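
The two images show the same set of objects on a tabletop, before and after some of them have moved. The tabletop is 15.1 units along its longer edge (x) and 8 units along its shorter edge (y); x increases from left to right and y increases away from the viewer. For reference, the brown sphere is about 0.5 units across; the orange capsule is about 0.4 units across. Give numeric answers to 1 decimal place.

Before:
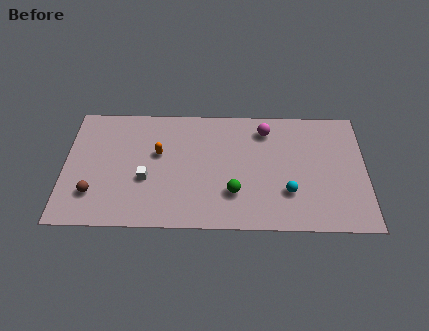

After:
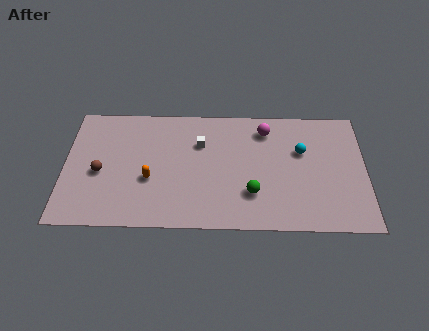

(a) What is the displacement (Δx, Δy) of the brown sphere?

(0.3, 1.4)

The brown sphere started near (1.5, 2.1) and ended near (1.8, 3.5).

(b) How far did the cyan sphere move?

2.8

From (11.2, 2.4) to (11.9, 5.1), the cyan sphere covered √(0.7² + 2.7²) ≈ 2.8 units.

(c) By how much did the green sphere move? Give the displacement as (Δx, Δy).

(0.9, 0.0)

From the two frames, the green sphere sits at roughly (8.5, 2.3) before and (9.4, 2.3) after.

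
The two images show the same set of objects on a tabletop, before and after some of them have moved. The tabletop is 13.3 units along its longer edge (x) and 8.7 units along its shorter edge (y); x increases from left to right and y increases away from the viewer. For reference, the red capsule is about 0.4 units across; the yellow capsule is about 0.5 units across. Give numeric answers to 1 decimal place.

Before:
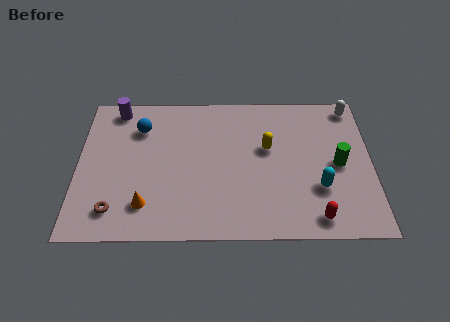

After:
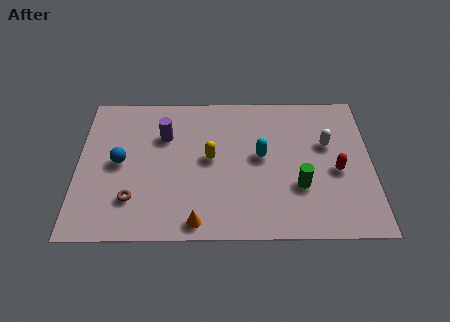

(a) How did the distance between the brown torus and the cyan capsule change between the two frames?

-3.0

They were about 9.3 units apart before and 6.3 after — 3.0 units closer together.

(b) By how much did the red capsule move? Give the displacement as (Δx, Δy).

(1.0, 2.7)

From the two frames, the red capsule sits at roughly (10.7, 1.1) before and (11.7, 3.8) after.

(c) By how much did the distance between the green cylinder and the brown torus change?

-2.9

The distance was about 10.4 in the first image and 7.5 in the second, so they moved 2.9 units closer together.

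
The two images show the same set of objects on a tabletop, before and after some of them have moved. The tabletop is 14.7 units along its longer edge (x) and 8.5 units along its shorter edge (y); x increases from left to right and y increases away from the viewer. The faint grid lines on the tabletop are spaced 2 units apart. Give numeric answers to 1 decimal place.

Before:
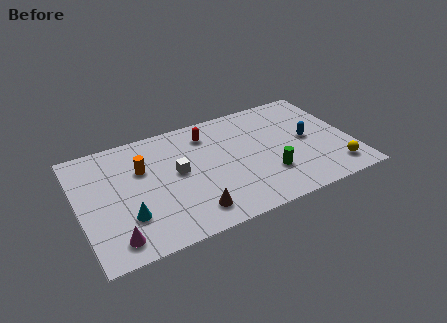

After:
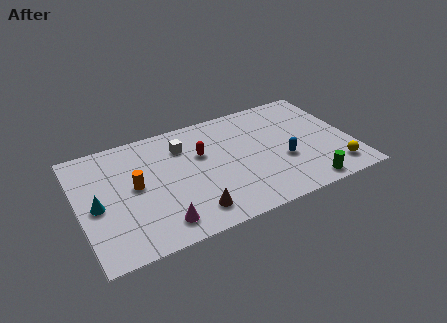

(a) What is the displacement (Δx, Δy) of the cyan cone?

(-1.5, 1.4)

The cyan cone was at about (2.4, 2.5) and moved to about (0.9, 3.9).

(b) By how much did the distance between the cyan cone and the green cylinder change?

+3.7

Before: roughly 7.6 units apart; after: 11.3. That's 3.7 units further apart.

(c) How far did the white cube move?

1.9

The white cube was near (5.3, 4.6) before and (5.8, 6.4) after, so it travelled √(0.5² + 1.8²) ≈ 1.9 units.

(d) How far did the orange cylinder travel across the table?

1.2

From (3.5, 5.6) to (3.0, 4.5), the orange cylinder covered √(0.5² + 1.1²) ≈ 1.2 units.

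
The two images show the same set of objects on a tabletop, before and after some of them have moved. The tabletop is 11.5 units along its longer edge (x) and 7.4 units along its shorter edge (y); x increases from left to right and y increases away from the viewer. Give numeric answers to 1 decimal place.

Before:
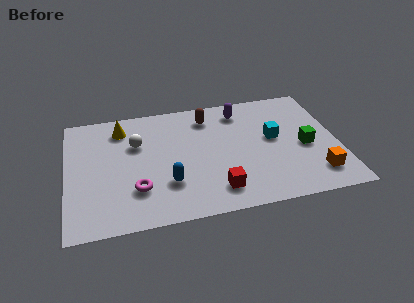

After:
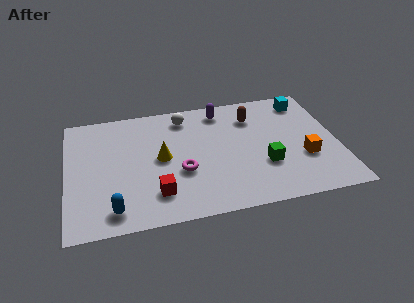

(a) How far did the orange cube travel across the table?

1.2

The orange cube was near (10.4, 1.5) before and (10.0, 2.6) after, so it travelled √(0.4² + 1.1²) ≈ 1.2 units.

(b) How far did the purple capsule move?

0.8

The purple capsule was near (7.5, 6.1) before and (6.7, 6.3) after, so it travelled √(0.8² + 0.2²) ≈ 0.8 units.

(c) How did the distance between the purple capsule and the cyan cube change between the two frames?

+1.2

Before: roughly 2.4 units apart; after: 3.6. That's 1.2 units further apart.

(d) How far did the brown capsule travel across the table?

1.9

From (6.1, 6.0) to (8.0, 5.6), the brown capsule covered √(1.9² + 0.4²) ≈ 1.9 units.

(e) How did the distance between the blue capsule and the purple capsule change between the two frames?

+2.0

The distance was about 5.1 in the first image and 7.1 in the second, so they moved 2.0 units further apart.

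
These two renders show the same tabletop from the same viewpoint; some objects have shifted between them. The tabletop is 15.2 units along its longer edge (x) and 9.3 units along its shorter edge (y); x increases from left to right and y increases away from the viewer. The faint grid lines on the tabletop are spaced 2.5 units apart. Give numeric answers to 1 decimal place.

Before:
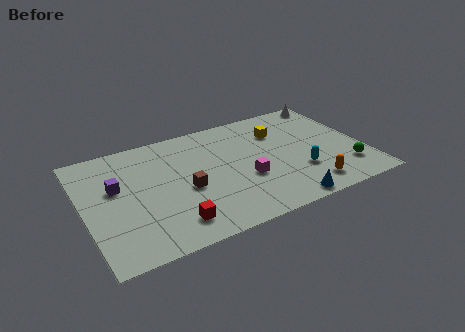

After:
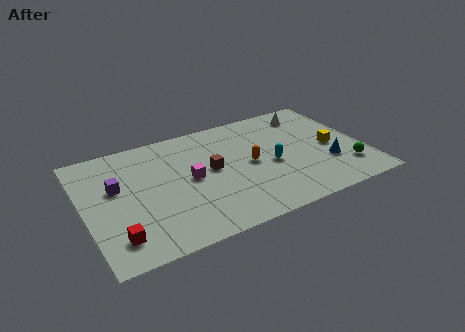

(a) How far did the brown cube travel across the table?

1.8

The brown cube was near (5.4, 4.0) before and (6.9, 5.0) after, so it travelled √(1.5² + 1.0²) ≈ 1.8 units.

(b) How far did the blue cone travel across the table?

3.6

The blue cone moved from about (10.3, 0.8) to (13.1, 3.0), a distance of √(2.8² + 2.2²) ≈ 3.6.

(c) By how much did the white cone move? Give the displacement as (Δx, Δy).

(-1.4, -0.7)

The white cone was at about (14.2, 8.4) and moved to about (12.8, 7.7).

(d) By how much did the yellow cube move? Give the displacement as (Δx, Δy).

(2.6, -2.4)

From the two frames, the yellow cube sits at roughly (10.9, 6.7) before and (13.5, 4.3) after.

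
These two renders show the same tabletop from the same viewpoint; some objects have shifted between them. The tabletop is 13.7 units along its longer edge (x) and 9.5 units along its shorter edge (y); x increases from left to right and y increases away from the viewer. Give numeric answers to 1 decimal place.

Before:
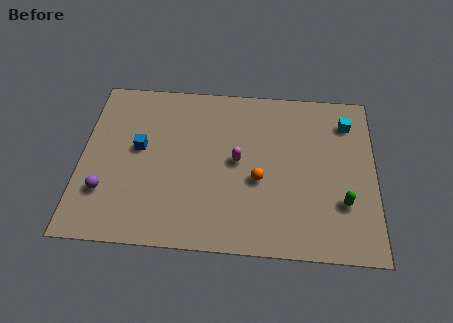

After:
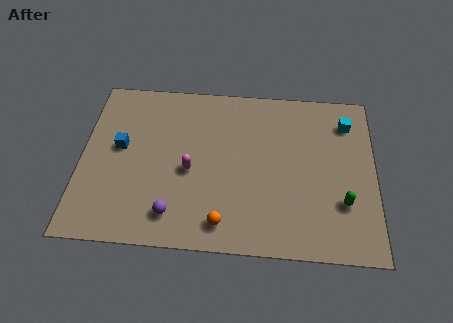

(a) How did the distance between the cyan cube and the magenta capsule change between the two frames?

+2.3

The distance was about 5.7 in the first image and 8.0 in the second, so they moved 2.3 units further apart.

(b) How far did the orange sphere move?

3.0

From (8.3, 3.9) to (6.7, 1.4), the orange sphere covered √(1.6² + 2.5²) ≈ 3.0 units.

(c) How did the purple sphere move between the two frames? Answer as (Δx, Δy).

(3.2, -1.0)

The purple sphere started near (1.2, 2.7) and ended near (4.4, 1.7).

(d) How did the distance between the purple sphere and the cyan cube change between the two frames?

-2.3

Before: roughly 12.2 units apart; after: 9.9. That's 2.3 units closer together.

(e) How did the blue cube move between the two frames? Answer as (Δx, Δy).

(-0.9, 0.0)

The blue cube was at about (2.7, 5.3) and moved to about (1.8, 5.3).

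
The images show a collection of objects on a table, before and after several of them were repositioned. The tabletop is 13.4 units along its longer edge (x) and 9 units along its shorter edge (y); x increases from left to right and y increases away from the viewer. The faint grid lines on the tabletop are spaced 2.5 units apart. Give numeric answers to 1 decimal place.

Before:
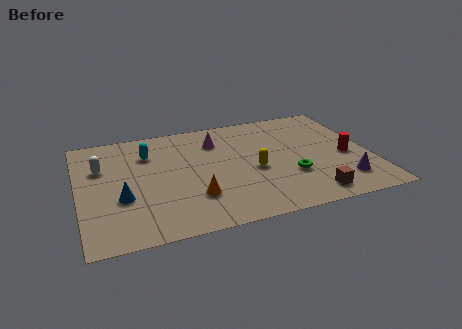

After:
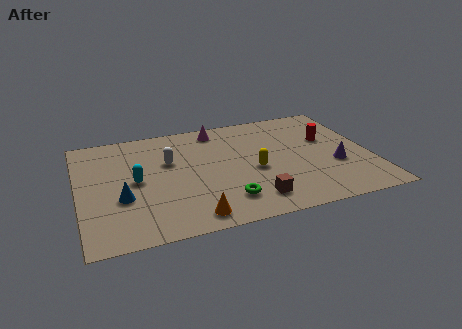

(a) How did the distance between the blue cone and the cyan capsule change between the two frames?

-2.2

They were about 3.6 units apart before and 1.4 after — 2.2 units closer together.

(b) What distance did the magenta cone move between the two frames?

1.0

From (6.5, 6.8) to (6.6, 7.8), the magenta cone covered √(0.1² + 1.0²) ≈ 1.0 units.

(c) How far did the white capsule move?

3.1

The white capsule was near (1.1, 6.0) before and (4.2, 5.7) after, so it travelled √(3.1² + 0.3²) ≈ 3.1 units.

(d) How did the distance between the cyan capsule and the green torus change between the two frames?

-2.6

Before: roughly 7.3 units apart; after: 4.7. That's 2.6 units closer together.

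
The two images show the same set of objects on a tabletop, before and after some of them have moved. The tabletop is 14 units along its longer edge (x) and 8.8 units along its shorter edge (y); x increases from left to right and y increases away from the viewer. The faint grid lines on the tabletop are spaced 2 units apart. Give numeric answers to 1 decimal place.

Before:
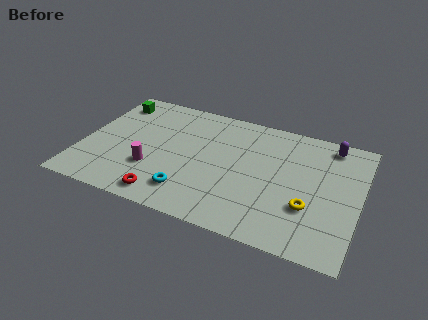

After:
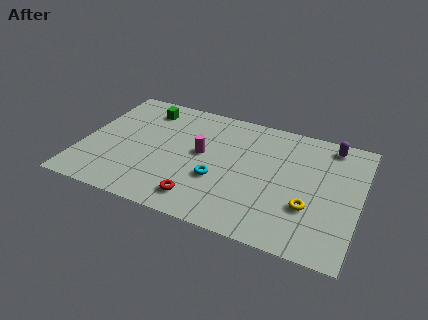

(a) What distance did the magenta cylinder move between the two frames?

3.0

The magenta cylinder was near (3.7, 2.8) before and (6.0, 4.8) after, so it travelled √(2.3² + 2.0²) ≈ 3.0 units.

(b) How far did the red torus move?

1.7

The red torus moved from about (4.6, 1.1) to (6.3, 1.5), a distance of √(1.7² + 0.4²) ≈ 1.7.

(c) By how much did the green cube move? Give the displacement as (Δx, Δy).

(1.7, 0.0)

From the two frames, the green cube sits at roughly (1.1, 7.2) before and (2.8, 7.2) after.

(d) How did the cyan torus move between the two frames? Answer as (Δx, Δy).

(1.3, 1.4)

From the two frames, the cyan torus sits at roughly (5.7, 1.8) before and (7.0, 3.2) after.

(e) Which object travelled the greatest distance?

the magenta cylinder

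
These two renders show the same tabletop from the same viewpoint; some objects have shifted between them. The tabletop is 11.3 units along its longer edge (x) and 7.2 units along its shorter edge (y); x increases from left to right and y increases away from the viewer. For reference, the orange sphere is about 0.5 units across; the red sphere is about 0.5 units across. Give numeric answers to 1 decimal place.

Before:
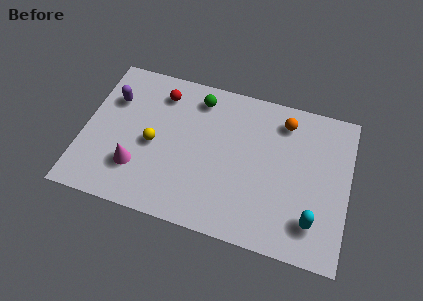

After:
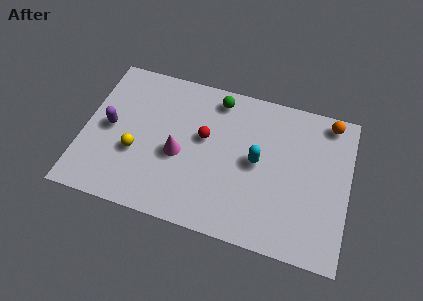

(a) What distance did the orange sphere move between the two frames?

2.0

From (8.4, 5.9) to (10.3, 6.4), the orange sphere covered √(1.9² + 0.5²) ≈ 2.0 units.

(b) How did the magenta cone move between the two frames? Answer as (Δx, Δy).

(1.7, 1.1)

From the two frames, the magenta cone sits at roughly (2.4, 2.0) before and (4.1, 3.1) after.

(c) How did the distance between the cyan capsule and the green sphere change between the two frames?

-3.7

The distance was about 6.8 in the first image and 3.1 in the second, so they moved 3.7 units closer together.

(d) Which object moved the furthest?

the cyan capsule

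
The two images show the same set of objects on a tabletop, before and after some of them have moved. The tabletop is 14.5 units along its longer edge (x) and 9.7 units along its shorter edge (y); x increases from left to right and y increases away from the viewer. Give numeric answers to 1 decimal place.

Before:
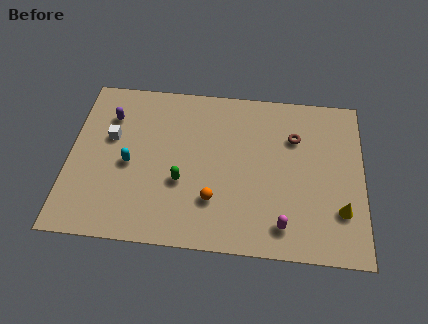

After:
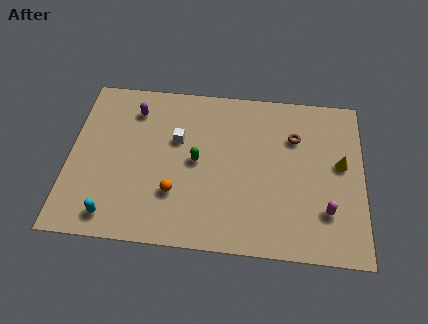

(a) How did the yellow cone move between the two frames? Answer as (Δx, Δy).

(0.0, 2.7)

The yellow cone started near (13.4, 2.7) and ended near (13.4, 5.4).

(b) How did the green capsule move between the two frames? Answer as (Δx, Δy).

(0.7, 1.3)

From the two frames, the green capsule sits at roughly (5.6, 3.6) before and (6.3, 4.9) after.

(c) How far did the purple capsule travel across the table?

1.3

The purple capsule moved from about (1.9, 7.2) to (3.1, 7.7), a distance of √(1.2² + 0.5²) ≈ 1.3.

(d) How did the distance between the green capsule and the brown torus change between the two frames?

-1.2

Before: roughly 6.4 units apart; after: 5.2. That's 1.2 units closer together.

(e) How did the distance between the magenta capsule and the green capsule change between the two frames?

+1.4

The distance was about 5.4 in the first image and 6.8 in the second, so they moved 1.4 units further apart.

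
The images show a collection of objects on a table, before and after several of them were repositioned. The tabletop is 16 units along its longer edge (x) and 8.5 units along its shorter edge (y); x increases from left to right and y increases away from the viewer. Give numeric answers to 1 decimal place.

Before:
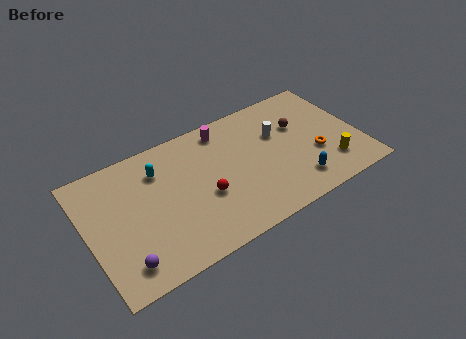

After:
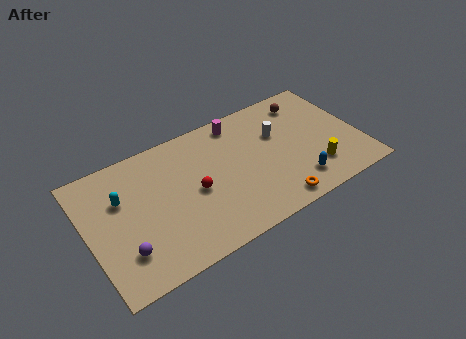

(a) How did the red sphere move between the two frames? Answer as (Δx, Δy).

(-0.5, 0.6)

From the two frames, the red sphere sits at roughly (6.7, 3.4) before and (6.2, 4.0) after.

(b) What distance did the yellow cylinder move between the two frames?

0.9

The yellow cylinder was near (14.0, 2.0) before and (13.1, 2.1) after, so it travelled √(0.9² + 0.1²) ≈ 0.9 units.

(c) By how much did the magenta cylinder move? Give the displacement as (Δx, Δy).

(0.9, 0.1)

From the two frames, the magenta cylinder sits at roughly (8.4, 7.3) before and (9.3, 7.4) after.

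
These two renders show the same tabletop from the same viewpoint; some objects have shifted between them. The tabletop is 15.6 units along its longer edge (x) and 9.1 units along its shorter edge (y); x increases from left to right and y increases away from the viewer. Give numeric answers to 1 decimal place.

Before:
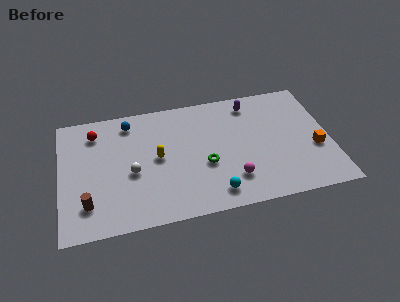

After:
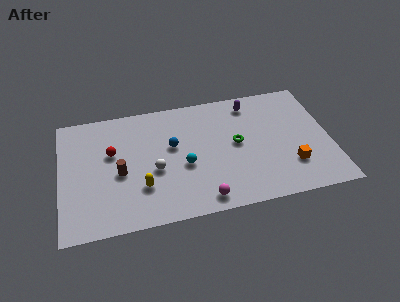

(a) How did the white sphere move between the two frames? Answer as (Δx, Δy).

(1.3, -0.1)

The white sphere started near (4.1, 3.9) and ended near (5.4, 3.8).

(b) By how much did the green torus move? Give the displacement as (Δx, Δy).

(1.9, 1.2)

The green torus started near (8.3, 3.6) and ended near (10.2, 4.8).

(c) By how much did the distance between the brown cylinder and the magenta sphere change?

-2.9

The distance was about 8.3 in the first image and 5.4 in the second, so they moved 2.9 units closer together.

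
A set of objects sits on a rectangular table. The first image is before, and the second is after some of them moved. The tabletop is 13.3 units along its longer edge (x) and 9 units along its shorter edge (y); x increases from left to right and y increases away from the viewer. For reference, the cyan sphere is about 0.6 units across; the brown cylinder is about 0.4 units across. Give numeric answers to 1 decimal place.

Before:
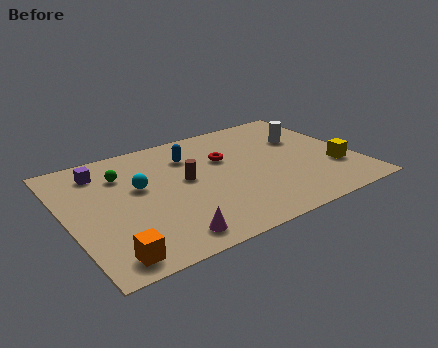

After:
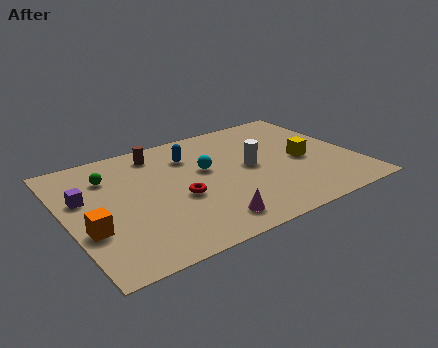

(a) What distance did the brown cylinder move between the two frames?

2.8

The brown cylinder moved from about (5.5, 4.9) to (4.6, 7.6), a distance of √(0.9² + 2.7²) ≈ 2.8.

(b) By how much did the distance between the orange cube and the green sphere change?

-1.9

They were about 5.7 units apart before and 3.8 after — 1.9 units closer together.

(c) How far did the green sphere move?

0.6

The green sphere was near (2.8, 6.6) before and (2.2, 6.7) after, so it travelled √(0.6² + 0.1²) ≈ 0.6 units.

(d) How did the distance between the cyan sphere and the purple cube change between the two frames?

+3.1

They were about 2.5 units apart before and 5.6 after — 3.1 units further apart.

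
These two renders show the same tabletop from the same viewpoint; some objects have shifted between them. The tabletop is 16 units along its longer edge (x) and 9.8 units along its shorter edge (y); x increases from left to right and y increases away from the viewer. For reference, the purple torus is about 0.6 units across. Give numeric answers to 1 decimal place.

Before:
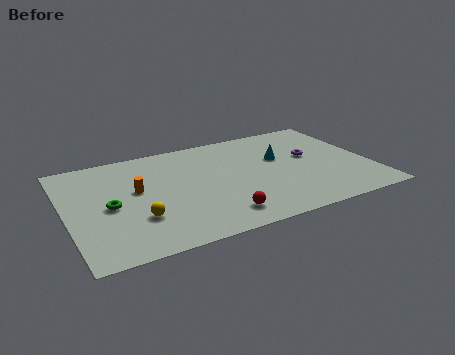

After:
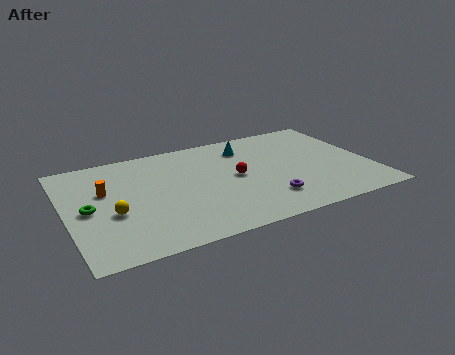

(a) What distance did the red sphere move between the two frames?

3.5

The red sphere moved from about (7.6, 1.7) to (8.9, 5.0), a distance of √(1.3² + 3.3²) ≈ 3.5.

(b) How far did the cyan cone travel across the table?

2.3

From (11.4, 6.0) to (9.8, 7.7), the cyan cone covered √(1.6² + 1.7²) ≈ 2.3 units.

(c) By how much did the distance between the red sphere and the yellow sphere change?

+2.4

Before: roughly 4.3 units apart; after: 6.7. That's 2.4 units further apart.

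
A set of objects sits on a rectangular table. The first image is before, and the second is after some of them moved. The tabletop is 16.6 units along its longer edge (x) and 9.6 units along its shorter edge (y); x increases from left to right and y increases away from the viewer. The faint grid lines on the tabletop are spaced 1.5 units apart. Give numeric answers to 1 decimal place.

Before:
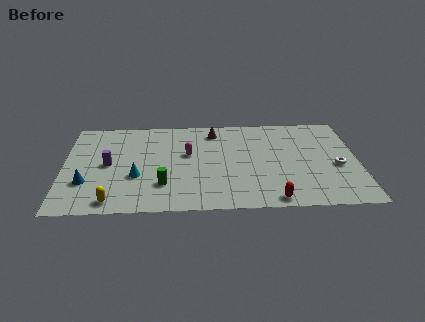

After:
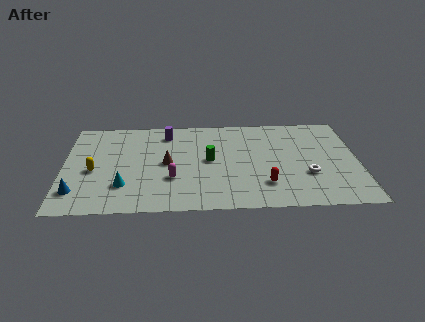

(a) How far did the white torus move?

1.9

The white torus was near (15.4, 4.1) before and (13.7, 3.3) after, so it travelled √(1.7² + 0.8²) ≈ 1.9 units.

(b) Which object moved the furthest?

the purple cylinder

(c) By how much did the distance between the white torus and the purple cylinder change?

-3.8

They were about 12.9 units apart before and 9.1 after — 3.8 units closer together.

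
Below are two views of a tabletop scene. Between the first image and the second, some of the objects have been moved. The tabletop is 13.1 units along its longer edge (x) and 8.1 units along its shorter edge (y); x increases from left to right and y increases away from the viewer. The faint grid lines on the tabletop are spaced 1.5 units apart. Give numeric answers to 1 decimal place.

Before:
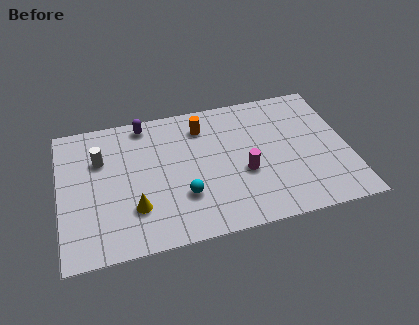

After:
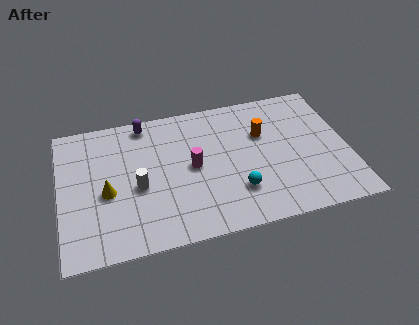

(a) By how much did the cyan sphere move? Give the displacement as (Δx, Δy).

(2.4, -0.3)

The cyan sphere was at about (5.5, 2.5) and moved to about (7.9, 2.2).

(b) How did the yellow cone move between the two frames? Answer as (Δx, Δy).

(-1.2, 1.2)

The yellow cone started near (3.3, 2.3) and ended near (2.1, 3.5).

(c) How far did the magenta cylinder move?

2.5

The magenta cylinder moved from about (8.3, 3.2) to (6.0, 4.1), a distance of √(2.3² + 0.9²) ≈ 2.5.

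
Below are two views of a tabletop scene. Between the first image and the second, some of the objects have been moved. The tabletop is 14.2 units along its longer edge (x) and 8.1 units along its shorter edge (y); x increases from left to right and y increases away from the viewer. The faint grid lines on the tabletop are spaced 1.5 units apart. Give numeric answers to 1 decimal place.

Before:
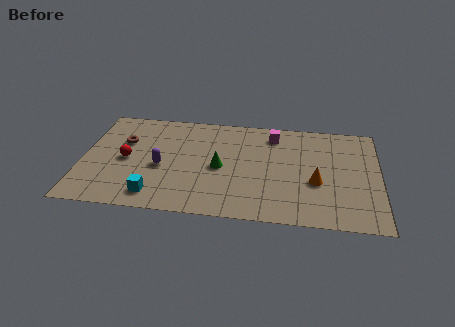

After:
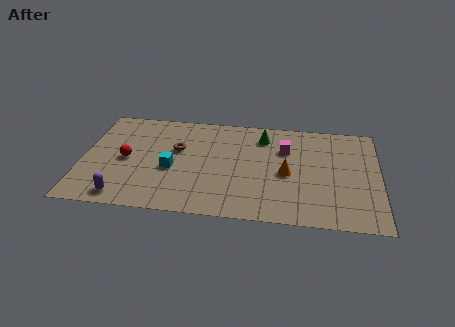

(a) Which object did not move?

the red sphere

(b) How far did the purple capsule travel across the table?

3.0

From (3.8, 3.5) to (2.1, 1.0), the purple capsule covered √(1.7² + 2.5²) ≈ 3.0 units.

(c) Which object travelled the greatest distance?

the green cone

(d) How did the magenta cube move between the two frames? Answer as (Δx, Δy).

(0.6, -1.1)

From the two frames, the magenta cube sits at roughly (9.1, 6.7) before and (9.7, 5.6) after.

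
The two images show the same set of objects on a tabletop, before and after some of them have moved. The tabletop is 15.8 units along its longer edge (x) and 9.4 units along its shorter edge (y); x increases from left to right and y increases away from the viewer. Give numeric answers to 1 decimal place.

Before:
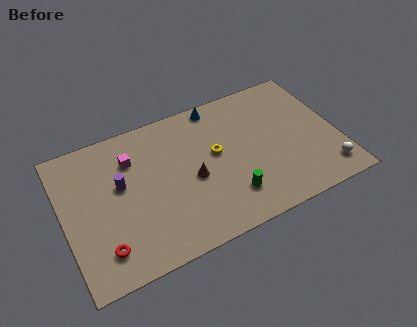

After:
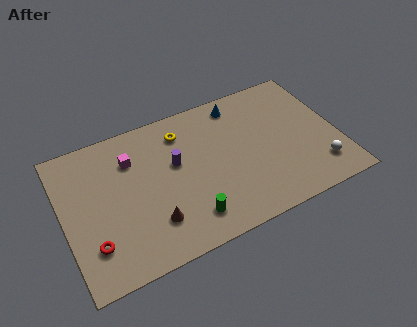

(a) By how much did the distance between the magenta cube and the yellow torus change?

-1.9

The distance was about 5.0 in the first image and 3.1 in the second, so they moved 1.9 units closer together.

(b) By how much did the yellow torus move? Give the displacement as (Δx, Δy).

(-1.7, 2.2)

The yellow torus started near (8.8, 5.3) and ended near (7.1, 7.5).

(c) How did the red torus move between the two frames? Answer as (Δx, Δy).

(-0.5, 0.5)

From the two frames, the red torus sits at roughly (1.9, 1.9) before and (1.4, 2.4) after.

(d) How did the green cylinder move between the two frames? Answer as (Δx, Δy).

(-2.4, -0.4)

The green cylinder was at about (9.2, 2.2) and moved to about (6.8, 1.8).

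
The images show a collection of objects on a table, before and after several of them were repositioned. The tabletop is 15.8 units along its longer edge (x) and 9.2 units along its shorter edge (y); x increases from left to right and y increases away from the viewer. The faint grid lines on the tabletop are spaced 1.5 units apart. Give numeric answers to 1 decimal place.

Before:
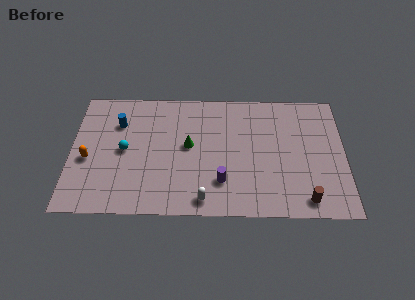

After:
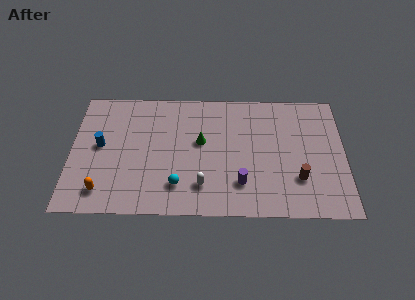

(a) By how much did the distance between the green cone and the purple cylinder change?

+0.6

They were about 3.2 units apart before and 3.8 after — 0.6 units further apart.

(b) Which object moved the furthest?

the cyan sphere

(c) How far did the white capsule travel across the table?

1.0

The white capsule moved from about (7.7, 1.1) to (7.6, 2.1), a distance of √(0.1² + 1.0²) ≈ 1.0.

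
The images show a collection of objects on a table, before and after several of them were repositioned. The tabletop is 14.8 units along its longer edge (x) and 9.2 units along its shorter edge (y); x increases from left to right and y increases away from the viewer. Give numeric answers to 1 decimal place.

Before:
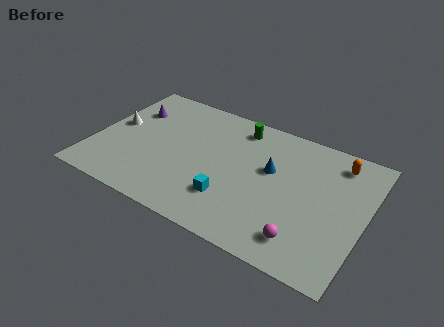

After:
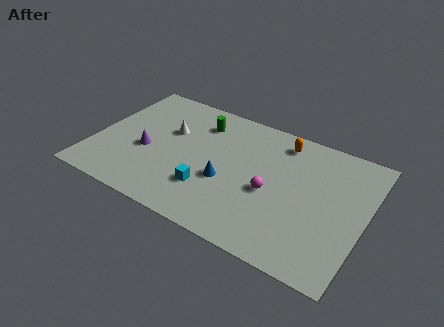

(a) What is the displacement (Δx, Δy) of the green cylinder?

(-2.1, -0.6)

The green cylinder started near (7.5, 7.8) and ended near (5.4, 7.2).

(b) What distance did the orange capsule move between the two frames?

3.1

The orange capsule was near (13.0, 7.7) before and (9.9, 7.8) after, so it travelled √(3.1² + 0.1²) ≈ 3.1 units.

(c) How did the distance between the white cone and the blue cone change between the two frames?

-4.5

The distance was about 8.6 in the first image and 4.1 in the second, so they moved 4.5 units closer together.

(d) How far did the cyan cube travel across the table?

1.2

The cyan cube was near (7.8, 2.5) before and (6.6, 2.6) after, so it travelled √(1.2² + 0.1²) ≈ 1.2 units.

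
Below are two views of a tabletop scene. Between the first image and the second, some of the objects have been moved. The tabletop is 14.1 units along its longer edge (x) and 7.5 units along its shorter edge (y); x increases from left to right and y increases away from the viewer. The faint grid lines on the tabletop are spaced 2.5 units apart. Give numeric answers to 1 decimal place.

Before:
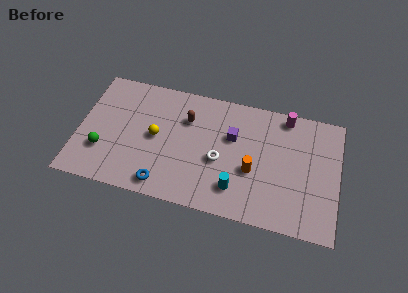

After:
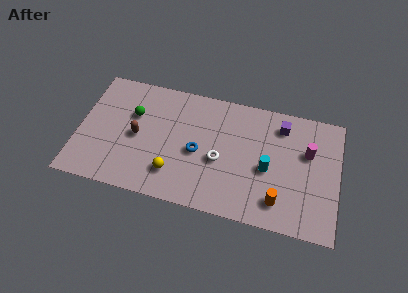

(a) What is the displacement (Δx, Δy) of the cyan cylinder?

(1.6, 1.6)

From the two frames, the cyan cylinder sits at roughly (8.7, 1.7) before and (10.3, 3.3) after.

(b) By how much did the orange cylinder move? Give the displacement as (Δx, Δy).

(1.5, -1.5)

From the two frames, the orange cylinder sits at roughly (9.5, 3.0) before and (11.0, 1.5) after.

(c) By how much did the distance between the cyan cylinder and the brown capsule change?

+2.5

The distance was about 4.6 in the first image and 7.1 in the second, so they moved 2.5 units further apart.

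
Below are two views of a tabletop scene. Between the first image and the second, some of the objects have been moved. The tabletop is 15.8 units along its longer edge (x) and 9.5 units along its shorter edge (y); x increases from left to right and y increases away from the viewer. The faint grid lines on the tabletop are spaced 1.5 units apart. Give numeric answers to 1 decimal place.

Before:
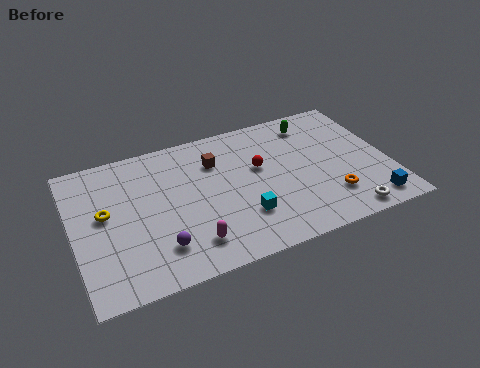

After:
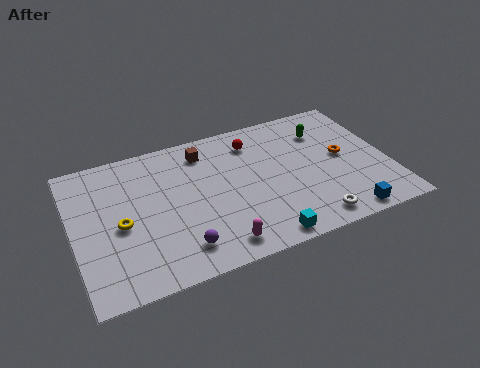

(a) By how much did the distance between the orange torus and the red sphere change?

+0.4

Before: roughly 4.6 units apart; after: 5.0. That's 0.4 units further apart.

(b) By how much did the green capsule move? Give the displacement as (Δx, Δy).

(0.5, -0.8)

The green capsule was at about (12.4, 7.9) and moved to about (12.9, 7.1).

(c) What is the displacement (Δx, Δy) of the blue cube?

(-1.4, -0.4)

From the two frames, the blue cube sits at roughly (14.5, 1.3) before and (13.1, 0.9) after.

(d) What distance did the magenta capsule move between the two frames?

1.4

From (5.5, 1.9) to (6.8, 1.3), the magenta capsule covered √(1.3² + 0.6²) ≈ 1.4 units.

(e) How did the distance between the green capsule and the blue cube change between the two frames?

-0.7

They were about 6.9 units apart before and 6.2 after — 0.7 units closer together.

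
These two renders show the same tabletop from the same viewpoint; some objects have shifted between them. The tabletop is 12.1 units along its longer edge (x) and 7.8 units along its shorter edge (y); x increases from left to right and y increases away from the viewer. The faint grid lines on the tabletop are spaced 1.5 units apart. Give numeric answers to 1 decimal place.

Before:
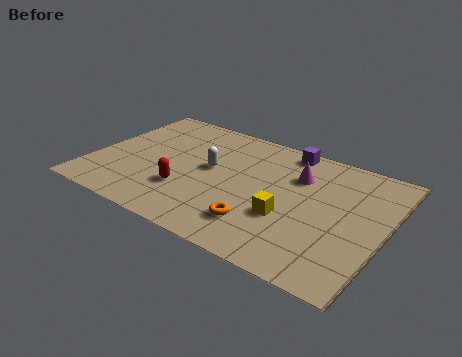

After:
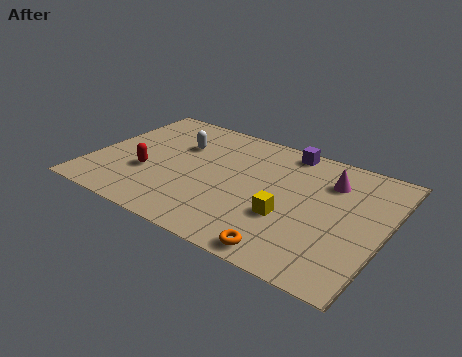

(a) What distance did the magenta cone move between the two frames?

1.3

The magenta cone moved from about (8.3, 5.5) to (9.6, 5.8), a distance of √(1.3² + 0.3²) ≈ 1.3.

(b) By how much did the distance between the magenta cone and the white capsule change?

+2.6

The distance was about 3.7 in the first image and 6.3 in the second, so they moved 2.6 units further apart.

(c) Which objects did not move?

the yellow cube and the purple cube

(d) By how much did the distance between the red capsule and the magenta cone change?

+2.6

They were about 5.2 units apart before and 7.8 after — 2.6 units further apart.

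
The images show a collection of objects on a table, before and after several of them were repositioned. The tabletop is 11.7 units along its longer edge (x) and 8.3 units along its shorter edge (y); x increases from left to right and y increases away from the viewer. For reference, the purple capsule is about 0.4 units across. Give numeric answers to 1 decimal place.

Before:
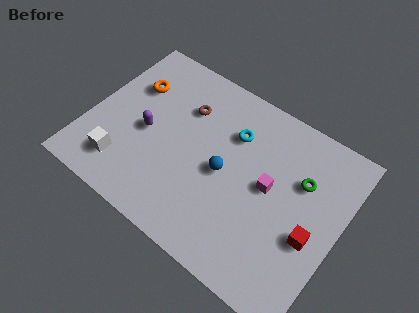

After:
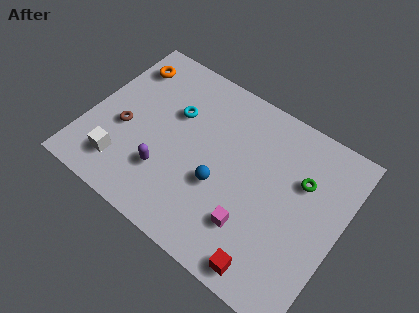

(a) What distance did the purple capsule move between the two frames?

1.8

From (2.7, 3.8) to (3.9, 2.4), the purple capsule covered √(1.2² + 1.4²) ≈ 1.8 units.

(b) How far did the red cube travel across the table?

2.8

The red cube was near (10.6, 3.3) before and (9.1, 0.9) after, so it travelled √(1.5² + 2.4²) ≈ 2.8 units.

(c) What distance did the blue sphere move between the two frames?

0.7

The blue sphere moved from about (6.4, 3.9) to (6.3, 3.2), a distance of √(0.1² + 0.7²) ≈ 0.7.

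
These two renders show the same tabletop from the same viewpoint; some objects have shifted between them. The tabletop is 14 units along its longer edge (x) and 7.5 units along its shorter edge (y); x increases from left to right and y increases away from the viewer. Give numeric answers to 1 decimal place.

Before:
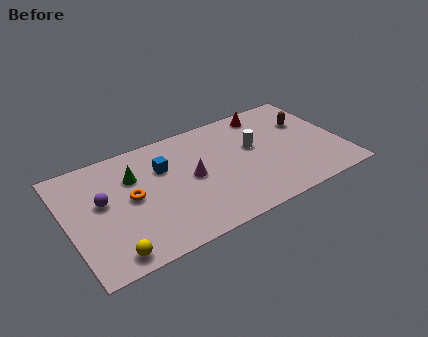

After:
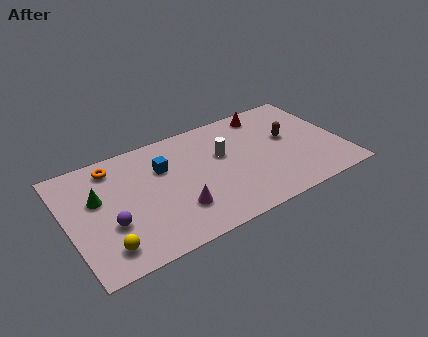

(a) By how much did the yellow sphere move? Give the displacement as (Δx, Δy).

(-0.2, 0.5)

From the two frames, the yellow sphere sits at roughly (1.8, 0.9) before and (1.6, 1.4) after.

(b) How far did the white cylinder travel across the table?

1.6

From (9.6, 4.4) to (8.0, 4.6), the white cylinder covered √(1.6² + 0.2²) ≈ 1.6 units.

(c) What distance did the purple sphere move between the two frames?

1.6

The purple sphere moved from about (1.8, 4.3) to (2.0, 2.7), a distance of √(0.2² + 1.6²) ≈ 1.6.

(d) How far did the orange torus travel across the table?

2.5

From (3.2, 3.9) to (2.6, 6.3), the orange torus covered √(0.6² + 2.4²) ≈ 2.5 units.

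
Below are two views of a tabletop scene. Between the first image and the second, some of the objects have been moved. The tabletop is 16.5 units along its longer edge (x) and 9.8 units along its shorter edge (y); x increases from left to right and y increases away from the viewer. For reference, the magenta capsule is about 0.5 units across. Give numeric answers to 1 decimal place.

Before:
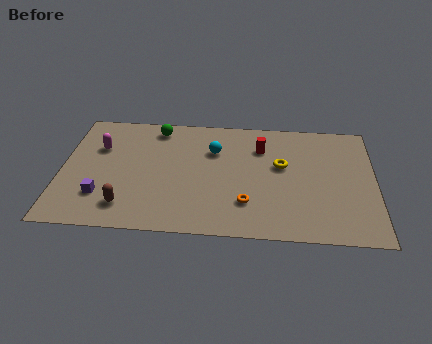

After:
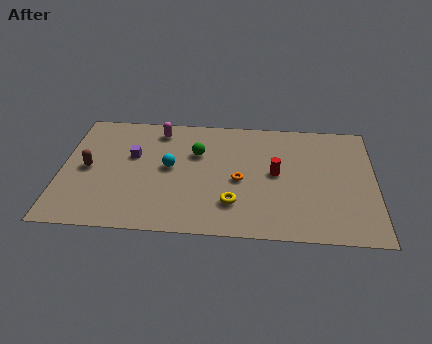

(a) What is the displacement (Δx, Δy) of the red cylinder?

(0.8, -2.1)

From the two frames, the red cylinder sits at roughly (10.5, 7.2) before and (11.3, 5.1) after.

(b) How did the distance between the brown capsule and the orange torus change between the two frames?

+1.7

They were about 6.3 units apart before and 8.0 after — 1.7 units further apart.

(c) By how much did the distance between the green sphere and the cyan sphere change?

-1.6

The distance was about 3.5 in the first image and 1.9 in the second, so they moved 1.6 units closer together.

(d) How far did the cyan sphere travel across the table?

2.8

The cyan sphere moved from about (8.0, 6.8) to (5.7, 5.2), a distance of √(2.3² + 1.6²) ≈ 2.8.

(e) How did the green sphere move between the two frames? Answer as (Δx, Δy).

(2.2, -2.0)

From the two frames, the green sphere sits at roughly (4.9, 8.5) before and (7.1, 6.5) after.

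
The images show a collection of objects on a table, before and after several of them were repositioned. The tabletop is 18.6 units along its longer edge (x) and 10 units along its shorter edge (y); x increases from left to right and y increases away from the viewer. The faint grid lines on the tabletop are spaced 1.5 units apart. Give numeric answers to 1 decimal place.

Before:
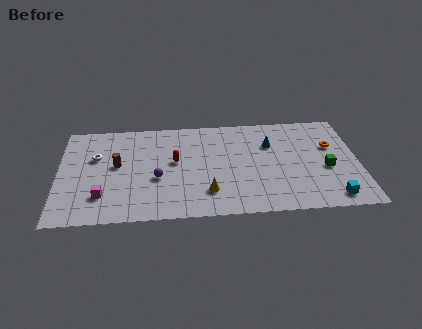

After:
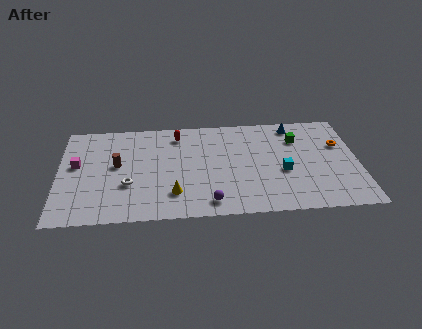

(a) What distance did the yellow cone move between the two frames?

2.1

From (9.2, 2.4) to (7.1, 2.4), the yellow cone covered √(2.1² + 0.0²) ≈ 2.1 units.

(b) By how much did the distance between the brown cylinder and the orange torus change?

+0.5

Before: roughly 13.4 units apart; after: 13.9. That's 0.5 units further apart.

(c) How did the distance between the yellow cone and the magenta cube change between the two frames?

+0.3

They were about 6.5 units apart before and 6.8 after — 0.3 units further apart.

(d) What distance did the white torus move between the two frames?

3.5

From (2.3, 6.4) to (4.3, 3.5), the white torus covered √(2.0² + 2.9²) ≈ 3.5 units.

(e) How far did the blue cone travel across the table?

2.3

The blue cone was near (13.2, 6.9) before and (14.7, 8.7) after, so it travelled √(1.5² + 1.8²) ≈ 2.3 units.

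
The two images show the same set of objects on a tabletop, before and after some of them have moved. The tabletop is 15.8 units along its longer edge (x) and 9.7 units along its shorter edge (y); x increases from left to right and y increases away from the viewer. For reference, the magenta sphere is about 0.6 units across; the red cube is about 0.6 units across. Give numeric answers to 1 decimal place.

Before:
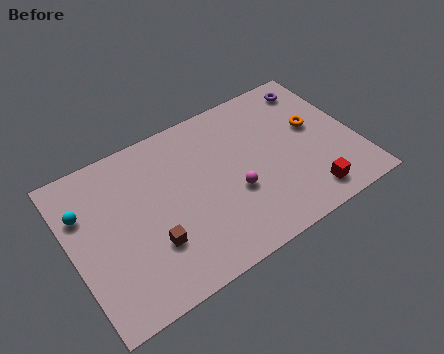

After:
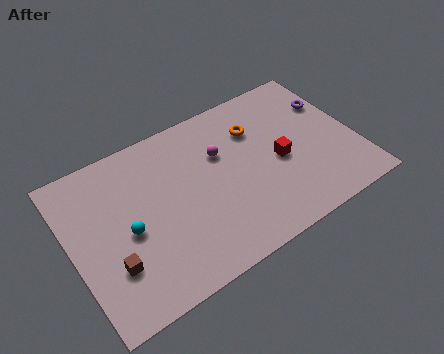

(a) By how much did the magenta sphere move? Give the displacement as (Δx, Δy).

(-0.3, 2.7)

From the two frames, the magenta sphere sits at roughly (8.8, 3.7) before and (8.5, 6.4) after.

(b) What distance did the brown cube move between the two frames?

2.2

The brown cube moved from about (4.1, 3.0) to (1.9, 2.9), a distance of √(2.2² + 0.1²) ≈ 2.2.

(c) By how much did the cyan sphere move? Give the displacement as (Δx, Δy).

(2.1, -2.3)

The cyan sphere started near (0.9, 6.7) and ended near (3.0, 4.4).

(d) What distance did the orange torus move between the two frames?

3.4

The orange torus moved from about (13.7, 5.6) to (10.6, 7.0), a distance of √(3.1² + 1.4²) ≈ 3.4.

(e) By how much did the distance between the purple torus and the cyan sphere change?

-1.3

Before: roughly 13.4 units apart; after: 12.1. That's 1.3 units closer together.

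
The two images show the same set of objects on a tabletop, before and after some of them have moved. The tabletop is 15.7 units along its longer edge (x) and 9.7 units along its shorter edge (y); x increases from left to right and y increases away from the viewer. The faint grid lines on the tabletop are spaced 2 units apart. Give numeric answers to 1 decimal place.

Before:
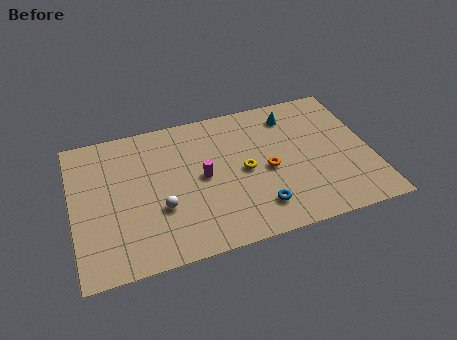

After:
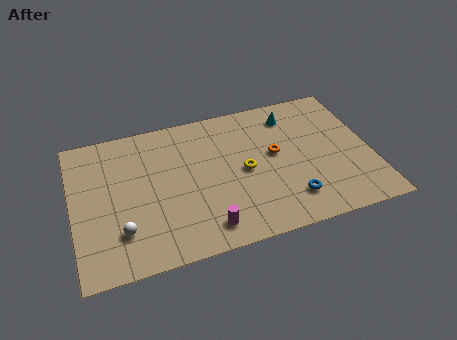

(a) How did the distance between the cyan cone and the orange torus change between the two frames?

-1.1

They were about 3.8 units apart before and 2.7 after — 1.1 units closer together.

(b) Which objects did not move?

the cyan cone and the yellow torus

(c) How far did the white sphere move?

2.3

From (4.5, 3.4) to (2.4, 2.5), the white sphere covered √(2.1² + 0.9²) ≈ 2.3 units.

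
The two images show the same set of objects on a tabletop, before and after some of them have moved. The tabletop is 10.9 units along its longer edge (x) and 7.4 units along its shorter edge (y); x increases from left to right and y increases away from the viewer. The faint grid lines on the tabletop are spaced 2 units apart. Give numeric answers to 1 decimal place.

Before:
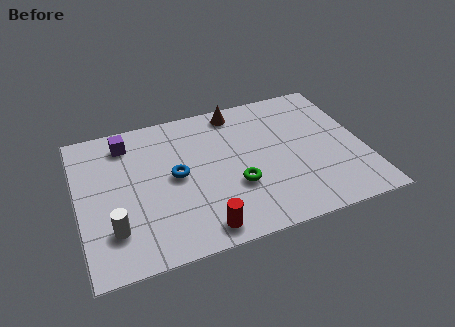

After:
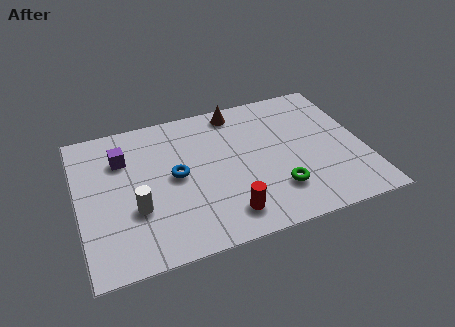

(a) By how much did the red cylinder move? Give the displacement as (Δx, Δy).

(1.0, 0.4)

The red cylinder was at about (4.4, 0.9) and moved to about (5.4, 1.3).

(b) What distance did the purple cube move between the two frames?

0.8

The purple cube moved from about (2.0, 6.1) to (1.8, 5.3), a distance of √(0.2² + 0.8²) ≈ 0.8.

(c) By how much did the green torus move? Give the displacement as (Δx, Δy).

(1.5, -0.7)

From the two frames, the green torus sits at roughly (5.9, 2.6) before and (7.4, 1.9) after.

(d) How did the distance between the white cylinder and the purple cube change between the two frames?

-1.6

They were about 4.3 units apart before and 2.7 after — 1.6 units closer together.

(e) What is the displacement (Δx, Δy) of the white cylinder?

(0.9, 0.7)

From the two frames, the white cylinder sits at roughly (1.2, 1.9) before and (2.1, 2.6) after.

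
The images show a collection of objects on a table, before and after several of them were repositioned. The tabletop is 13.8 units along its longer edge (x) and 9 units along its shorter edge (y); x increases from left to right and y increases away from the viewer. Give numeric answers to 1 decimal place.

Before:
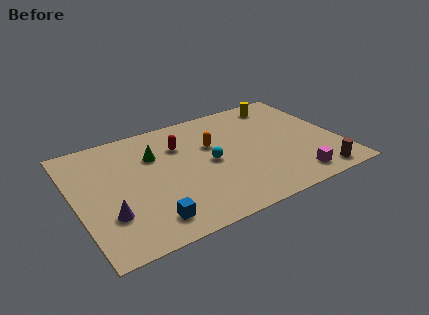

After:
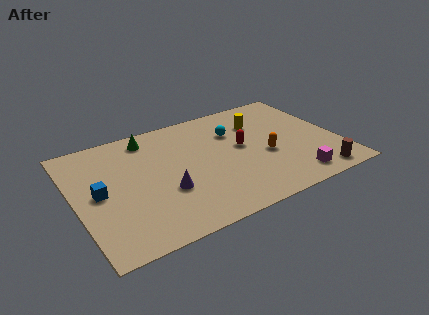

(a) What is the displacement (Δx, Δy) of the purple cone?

(3.0, 0.5)

The purple cone started near (1.5, 2.7) and ended near (4.5, 3.2).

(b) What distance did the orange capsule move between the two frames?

3.3

The orange capsule moved from about (7.3, 5.7) to (9.9, 3.7), a distance of √(2.6² + 2.0²) ≈ 3.3.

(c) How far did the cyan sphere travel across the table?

2.5

The cyan sphere was near (7.0, 4.4) before and (8.6, 6.3) after, so it travelled √(1.6² + 1.9²) ≈ 2.5 units.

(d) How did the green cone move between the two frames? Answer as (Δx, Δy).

(-0.1, 1.5)

The green cone started near (4.3, 6.2) and ended near (4.2, 7.7).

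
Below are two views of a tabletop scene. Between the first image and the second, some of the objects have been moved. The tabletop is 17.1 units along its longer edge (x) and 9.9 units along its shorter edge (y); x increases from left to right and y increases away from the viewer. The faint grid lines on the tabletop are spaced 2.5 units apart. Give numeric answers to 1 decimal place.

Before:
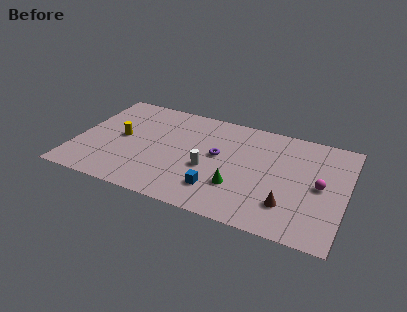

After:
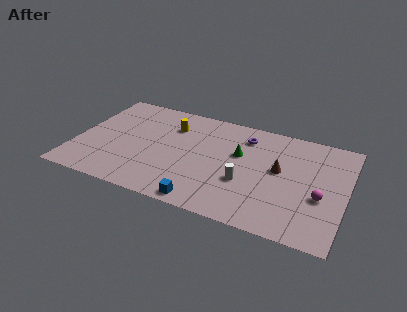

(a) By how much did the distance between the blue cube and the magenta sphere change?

+0.9

Before: roughly 6.7 units apart; after: 7.6. That's 0.9 units further apart.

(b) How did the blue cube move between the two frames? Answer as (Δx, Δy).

(-0.7, -1.4)

The blue cube was at about (9.3, 2.3) and moved to about (8.6, 0.9).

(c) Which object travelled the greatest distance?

the yellow cylinder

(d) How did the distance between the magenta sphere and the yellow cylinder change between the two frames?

-2.3

They were about 12.7 units apart before and 10.4 after — 2.3 units closer together.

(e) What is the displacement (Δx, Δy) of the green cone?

(-0.2, 3.1)

From the two frames, the green cone sits at roughly (10.5, 3.0) before and (10.3, 6.1) after.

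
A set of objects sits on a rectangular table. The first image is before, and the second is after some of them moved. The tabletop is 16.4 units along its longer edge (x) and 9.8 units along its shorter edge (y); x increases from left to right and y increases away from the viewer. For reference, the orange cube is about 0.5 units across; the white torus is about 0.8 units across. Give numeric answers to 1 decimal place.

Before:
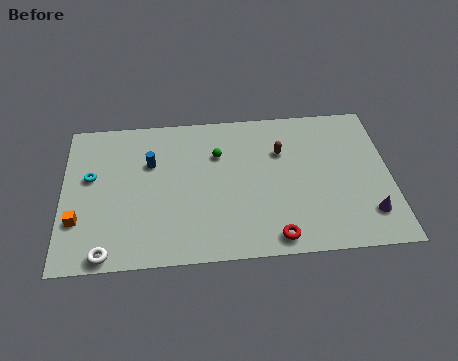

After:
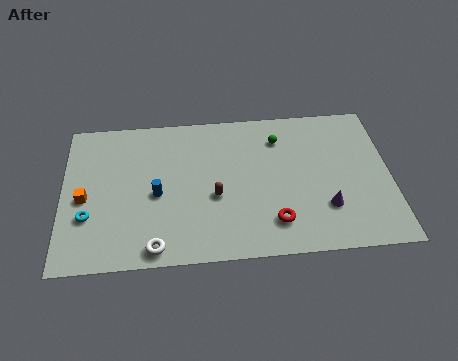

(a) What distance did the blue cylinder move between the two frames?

2.1

From (4.4, 6.5) to (4.7, 4.4), the blue cylinder covered √(0.3² + 2.1²) ≈ 2.1 units.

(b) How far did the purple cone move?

2.2

The purple cone moved from about (15.2, 2.2) to (13.1, 2.8), a distance of √(2.1² + 0.6²) ≈ 2.2.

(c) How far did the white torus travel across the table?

2.4

From (2.2, 0.8) to (4.6, 1.0), the white torus covered √(2.4² + 0.2²) ≈ 2.4 units.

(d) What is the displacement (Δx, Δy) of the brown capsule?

(-3.4, -2.7)

The brown capsule was at about (11.0, 6.7) and moved to about (7.6, 4.0).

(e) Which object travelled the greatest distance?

the brown capsule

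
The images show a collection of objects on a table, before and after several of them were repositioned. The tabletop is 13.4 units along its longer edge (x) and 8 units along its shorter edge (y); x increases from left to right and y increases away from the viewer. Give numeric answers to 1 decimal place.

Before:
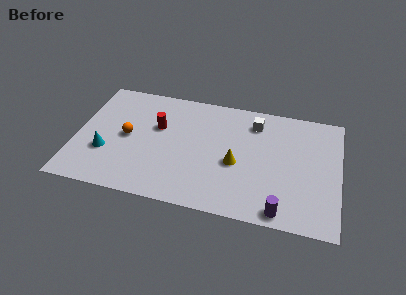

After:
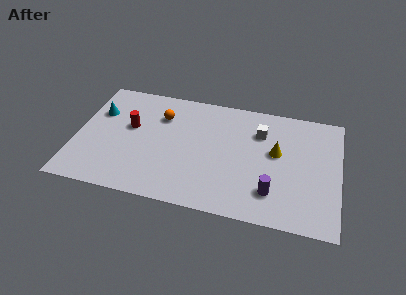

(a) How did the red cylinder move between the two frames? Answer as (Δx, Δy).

(-1.4, -0.3)

From the two frames, the red cylinder sits at roughly (4.1, 5.0) before and (2.7, 4.7) after.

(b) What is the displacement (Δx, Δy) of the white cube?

(0.3, -0.6)

The white cube was at about (9.0, 6.4) and moved to about (9.3, 5.8).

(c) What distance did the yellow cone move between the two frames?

2.3

The yellow cone was near (8.2, 3.4) before and (10.2, 4.6) after, so it travelled √(2.0² + 1.2²) ≈ 2.3 units.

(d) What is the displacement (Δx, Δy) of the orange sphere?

(1.6, 1.8)

The orange sphere was at about (2.6, 4.0) and moved to about (4.2, 5.8).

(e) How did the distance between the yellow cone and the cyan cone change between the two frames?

+2.6

They were about 6.6 units apart before and 9.2 after — 2.6 units further apart.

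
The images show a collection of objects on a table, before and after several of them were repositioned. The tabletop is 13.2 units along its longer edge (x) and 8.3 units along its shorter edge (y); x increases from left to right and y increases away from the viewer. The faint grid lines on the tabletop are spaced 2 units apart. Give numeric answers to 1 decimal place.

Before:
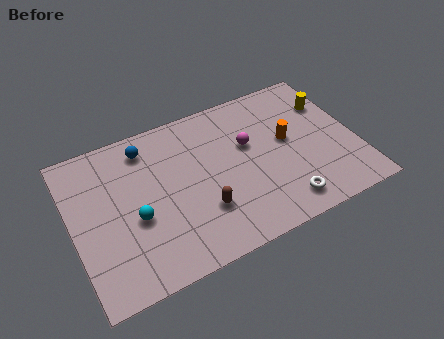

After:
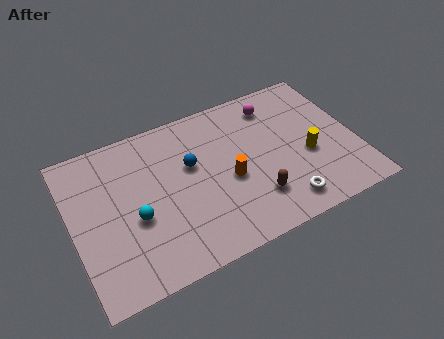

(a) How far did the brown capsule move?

2.4

From (5.8, 2.5) to (8.2, 2.1), the brown capsule covered √(2.4² + 0.4²) ≈ 2.4 units.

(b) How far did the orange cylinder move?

3.1

From (10.1, 4.6) to (7.2, 3.6), the orange cylinder covered √(2.9² + 1.0²) ≈ 3.1 units.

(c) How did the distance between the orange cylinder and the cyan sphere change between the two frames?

-3.0

The distance was about 7.4 in the first image and 4.4 in the second, so they moved 3.0 units closer together.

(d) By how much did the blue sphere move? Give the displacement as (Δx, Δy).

(1.9, -1.8)

The blue sphere was at about (3.7, 6.9) and moved to about (5.6, 5.1).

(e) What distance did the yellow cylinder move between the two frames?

2.9

The yellow cylinder was near (12.3, 5.9) before and (10.9, 3.4) after, so it travelled √(1.4² + 2.5²) ≈ 2.9 units.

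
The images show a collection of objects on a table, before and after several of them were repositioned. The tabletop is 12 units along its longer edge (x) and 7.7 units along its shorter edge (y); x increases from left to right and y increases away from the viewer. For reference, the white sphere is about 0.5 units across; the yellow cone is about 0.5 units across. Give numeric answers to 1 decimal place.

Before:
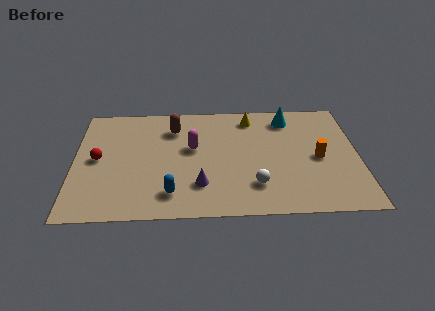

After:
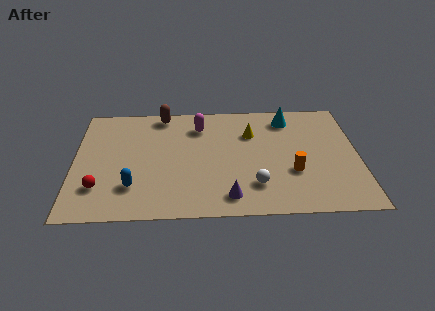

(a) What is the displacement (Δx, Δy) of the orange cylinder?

(-1.1, -0.9)

The orange cylinder was at about (10.3, 3.6) and moved to about (9.2, 2.7).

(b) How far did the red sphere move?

1.9

From (1.0, 3.9) to (1.1, 2.0), the red sphere covered √(0.1² + 1.9²) ≈ 1.9 units.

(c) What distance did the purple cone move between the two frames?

1.4

From (5.3, 2.0) to (6.5, 1.2), the purple cone covered √(1.2² + 0.8²) ≈ 1.4 units.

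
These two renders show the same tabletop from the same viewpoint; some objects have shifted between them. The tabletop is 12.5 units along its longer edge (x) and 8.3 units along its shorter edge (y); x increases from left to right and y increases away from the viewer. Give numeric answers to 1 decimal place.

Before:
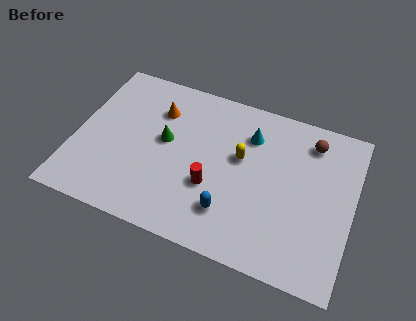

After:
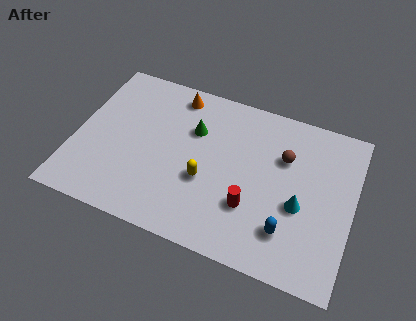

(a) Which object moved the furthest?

the cyan cone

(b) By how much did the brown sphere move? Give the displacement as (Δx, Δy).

(-1.1, -1.2)

From the two frames, the brown sphere sits at roughly (10.4, 6.8) before and (9.3, 5.6) after.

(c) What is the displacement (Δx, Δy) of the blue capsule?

(2.6, 0.0)

From the two frames, the blue capsule sits at roughly (7.2, 2.0) before and (9.8, 2.0) after.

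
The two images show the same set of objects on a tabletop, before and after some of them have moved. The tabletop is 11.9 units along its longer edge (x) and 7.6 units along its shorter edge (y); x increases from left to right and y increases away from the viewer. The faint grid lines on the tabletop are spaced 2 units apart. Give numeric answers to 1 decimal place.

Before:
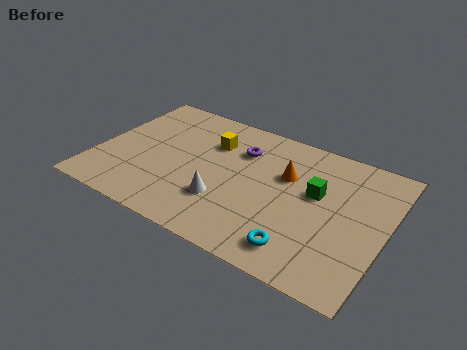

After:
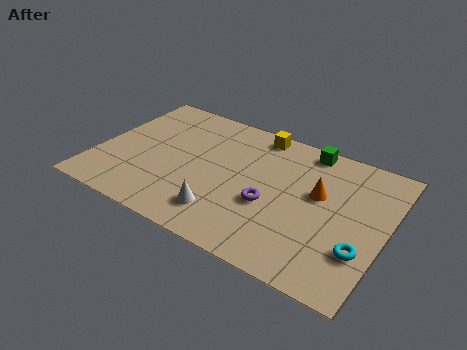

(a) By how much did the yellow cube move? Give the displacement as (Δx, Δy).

(1.7, 1.4)

The yellow cube started near (4.5, 5.4) and ended near (6.2, 6.8).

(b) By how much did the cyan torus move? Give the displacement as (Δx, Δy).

(2.3, 1.0)

The cyan torus was at about (8.8, 1.3) and moved to about (11.1, 2.3).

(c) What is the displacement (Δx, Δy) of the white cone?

(0.1, -0.7)

From the two frames, the white cone sits at roughly (5.5, 2.3) before and (5.6, 1.6) after.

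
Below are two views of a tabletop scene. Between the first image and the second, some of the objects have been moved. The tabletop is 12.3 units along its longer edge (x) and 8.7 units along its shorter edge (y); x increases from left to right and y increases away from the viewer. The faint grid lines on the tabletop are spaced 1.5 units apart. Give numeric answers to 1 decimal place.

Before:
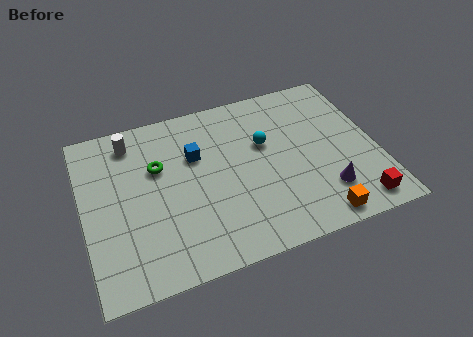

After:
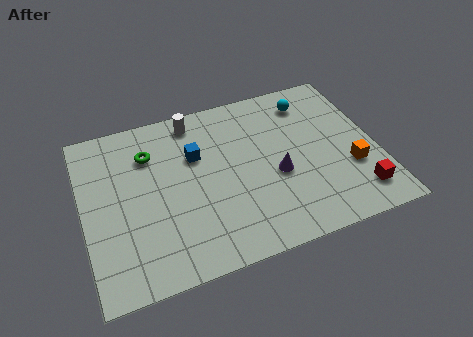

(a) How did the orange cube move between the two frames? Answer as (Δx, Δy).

(1.7, 2.1)

The orange cube started near (9.4, 0.9) and ended near (11.1, 3.0).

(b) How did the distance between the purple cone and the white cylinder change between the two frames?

-4.2

The distance was about 9.3 in the first image and 5.1 in the second, so they moved 4.2 units closer together.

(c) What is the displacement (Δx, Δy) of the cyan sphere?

(2.1, 1.7)

From the two frames, the cyan sphere sits at roughly (7.7, 5.4) before and (9.8, 7.1) after.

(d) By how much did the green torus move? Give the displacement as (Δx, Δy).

(-0.3, 0.8)

The green torus was at about (3.2, 5.6) and moved to about (2.9, 6.4).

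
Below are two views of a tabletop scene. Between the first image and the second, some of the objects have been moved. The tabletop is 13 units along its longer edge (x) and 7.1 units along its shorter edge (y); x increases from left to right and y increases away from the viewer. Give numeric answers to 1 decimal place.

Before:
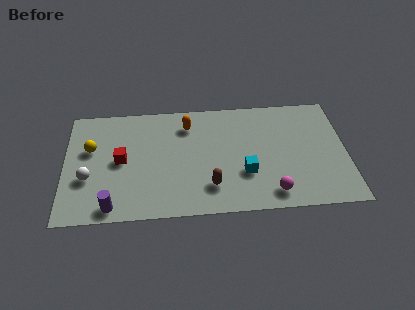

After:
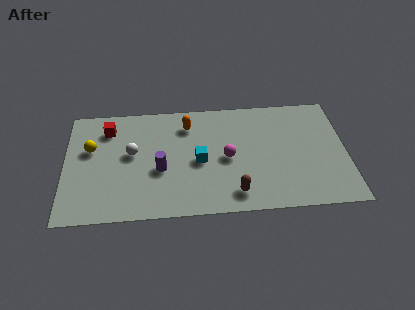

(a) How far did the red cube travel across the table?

2.1

The red cube was near (2.6, 3.6) before and (2.0, 5.6) after, so it travelled √(0.6² + 2.0²) ≈ 2.1 units.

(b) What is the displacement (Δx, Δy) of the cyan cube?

(-2.1, 0.9)

From the two frames, the cyan cube sits at roughly (8.3, 2.4) before and (6.2, 3.3) after.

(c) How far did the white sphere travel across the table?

2.4

The white sphere moved from about (1.1, 2.6) to (3.1, 4.0), a distance of √(2.0² + 1.4²) ≈ 2.4.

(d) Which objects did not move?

the yellow sphere and the orange capsule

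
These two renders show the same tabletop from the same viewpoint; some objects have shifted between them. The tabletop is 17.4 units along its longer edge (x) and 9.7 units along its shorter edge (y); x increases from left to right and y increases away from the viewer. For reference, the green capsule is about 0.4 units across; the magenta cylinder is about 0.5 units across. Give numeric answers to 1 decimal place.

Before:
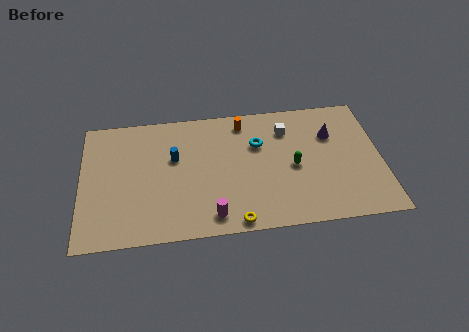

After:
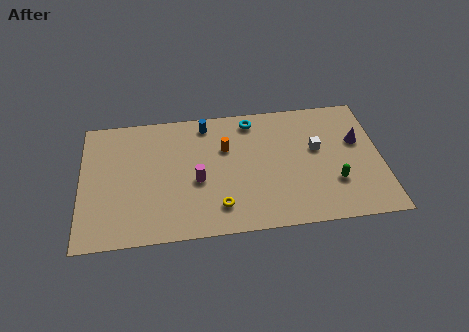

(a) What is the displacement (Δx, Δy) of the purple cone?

(1.5, -0.7)

From the two frames, the purple cone sits at roughly (14.6, 6.7) before and (16.1, 6.0) after.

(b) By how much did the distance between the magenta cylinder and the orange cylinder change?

-4.3

The distance was about 7.2 in the first image and 2.9 in the second, so they moved 4.3 units closer together.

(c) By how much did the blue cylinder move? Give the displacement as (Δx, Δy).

(1.9, 2.4)

From the two frames, the blue cylinder sits at roughly (5.4, 6.0) before and (7.3, 8.4) after.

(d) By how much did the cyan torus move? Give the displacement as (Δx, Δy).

(-0.3, 1.9)

The cyan torus was at about (10.3, 6.5) and moved to about (10.0, 8.4).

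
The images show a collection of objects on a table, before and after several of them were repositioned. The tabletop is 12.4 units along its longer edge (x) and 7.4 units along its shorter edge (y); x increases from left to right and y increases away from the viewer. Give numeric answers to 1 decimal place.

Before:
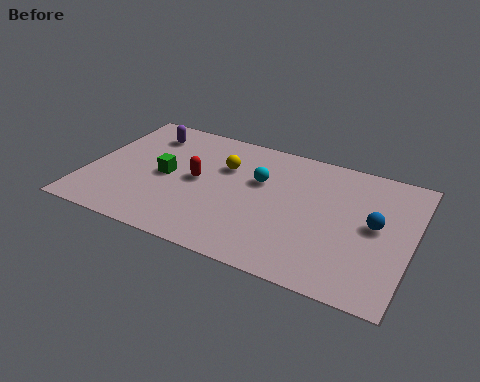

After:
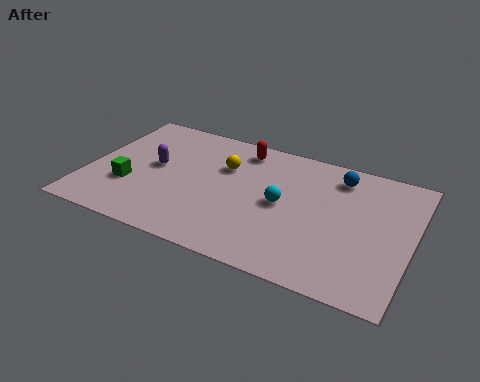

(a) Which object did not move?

the yellow sphere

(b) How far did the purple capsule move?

2.0

From (1.9, 5.9) to (2.5, 4.0), the purple capsule covered √(0.6² + 1.9²) ≈ 2.0 units.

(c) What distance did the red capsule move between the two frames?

2.9

The red capsule was near (4.2, 3.8) before and (5.6, 6.3) after, so it travelled √(1.4² + 2.5²) ≈ 2.9 units.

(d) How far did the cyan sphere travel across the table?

1.4

The cyan sphere moved from about (6.5, 4.7) to (7.5, 3.7), a distance of √(1.0² + 1.0²) ≈ 1.4.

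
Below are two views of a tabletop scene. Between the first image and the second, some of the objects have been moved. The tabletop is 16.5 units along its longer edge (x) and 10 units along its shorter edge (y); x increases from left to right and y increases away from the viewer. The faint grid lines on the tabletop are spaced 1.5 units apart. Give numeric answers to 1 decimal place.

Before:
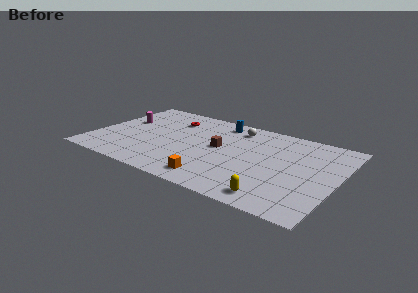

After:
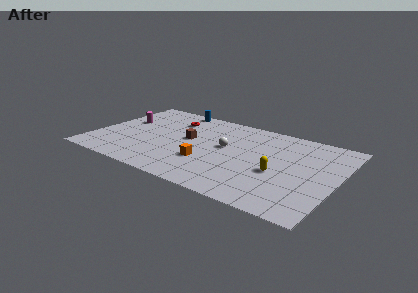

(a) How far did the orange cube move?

1.9

The orange cube was near (8.8, 1.5) before and (8.0, 3.2) after, so it travelled √(0.8² + 1.7²) ≈ 1.9 units.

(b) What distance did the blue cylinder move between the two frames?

3.5

The blue cylinder moved from about (8.0, 8.6) to (4.6, 9.2), a distance of √(3.4² + 0.6²) ≈ 3.5.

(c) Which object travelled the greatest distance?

the blue cylinder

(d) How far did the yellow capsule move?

2.8

The yellow capsule moved from about (12.9, 1.3) to (12.7, 4.1), a distance of √(0.2² + 2.8²) ≈ 2.8.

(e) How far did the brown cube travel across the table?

2.2

From (8.5, 5.4) to (6.3, 5.5), the brown cube covered √(2.2² + 0.1²) ≈ 2.2 units.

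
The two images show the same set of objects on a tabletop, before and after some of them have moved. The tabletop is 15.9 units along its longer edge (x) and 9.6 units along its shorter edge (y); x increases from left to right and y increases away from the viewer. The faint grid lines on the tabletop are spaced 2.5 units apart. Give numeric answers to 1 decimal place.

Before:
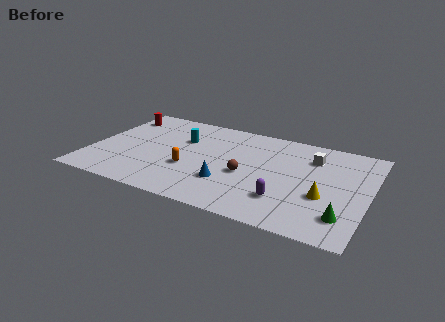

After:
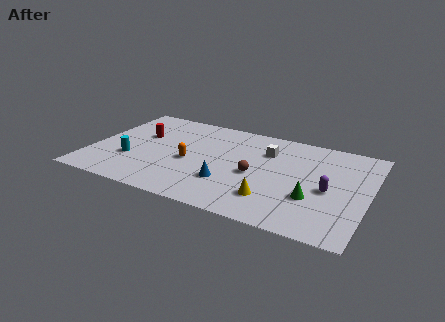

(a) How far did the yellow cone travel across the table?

3.1

From (13.5, 3.6) to (10.7, 2.3), the yellow cone covered √(2.8² + 1.3²) ≈ 3.1 units.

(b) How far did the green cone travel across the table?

2.1

From (14.7, 2.1) to (12.9, 3.2), the green cone covered √(1.8² + 1.1²) ≈ 2.1 units.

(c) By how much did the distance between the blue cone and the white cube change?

-1.8

Before: roughly 6.2 units apart; after: 4.4. That's 1.8 units closer together.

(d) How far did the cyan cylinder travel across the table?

4.1

The cyan cylinder was near (5.0, 6.4) before and (2.4, 3.2) after, so it travelled √(2.6² + 3.2²) ≈ 4.1 units.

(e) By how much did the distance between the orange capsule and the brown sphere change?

+0.5

They were about 3.3 units apart before and 3.8 after — 0.5 units further apart.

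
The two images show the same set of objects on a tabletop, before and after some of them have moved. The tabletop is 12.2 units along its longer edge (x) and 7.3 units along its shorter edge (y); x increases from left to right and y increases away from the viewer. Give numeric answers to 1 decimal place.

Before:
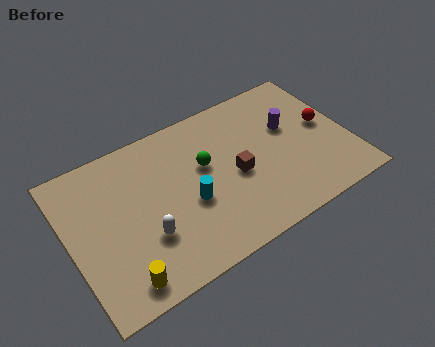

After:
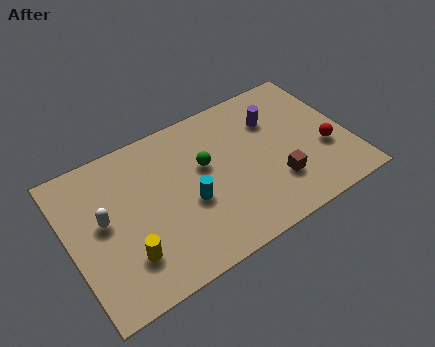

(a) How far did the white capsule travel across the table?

2.3

From (3.1, 2.4) to (1.5, 4.0), the white capsule covered √(1.6² + 1.6²) ≈ 2.3 units.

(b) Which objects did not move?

the green sphere and the cyan cylinder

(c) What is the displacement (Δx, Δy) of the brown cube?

(1.6, -1.2)

From the two frames, the brown cube sits at roughly (7.2, 3.3) before and (8.8, 2.1) after.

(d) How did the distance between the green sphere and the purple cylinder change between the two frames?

-0.5

Before: roughly 3.8 units apart; after: 3.3. That's 0.5 units closer together.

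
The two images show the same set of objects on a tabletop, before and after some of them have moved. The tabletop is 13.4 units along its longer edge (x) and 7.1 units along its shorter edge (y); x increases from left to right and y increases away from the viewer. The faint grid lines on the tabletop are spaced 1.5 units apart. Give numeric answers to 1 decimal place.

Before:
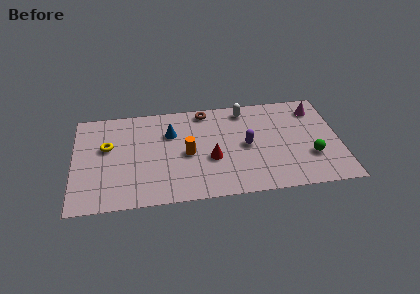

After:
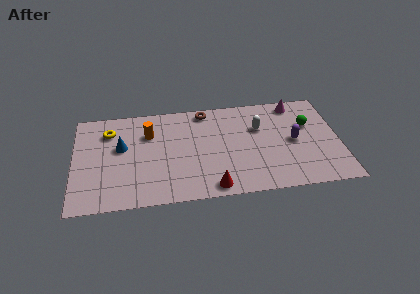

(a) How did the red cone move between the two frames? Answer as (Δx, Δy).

(0.0, -2.0)

The red cone was at about (6.9, 2.8) and moved to about (6.9, 0.8).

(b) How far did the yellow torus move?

1.1

From (1.7, 4.3) to (1.8, 5.4), the yellow torus covered √(0.1² + 1.1²) ≈ 1.1 units.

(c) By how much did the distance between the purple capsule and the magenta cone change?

-1.5

Before: roughly 4.2 units apart; after: 2.7. That's 1.5 units closer together.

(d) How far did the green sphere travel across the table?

2.3

The green sphere was near (11.9, 2.3) before and (11.9, 4.6) after, so it travelled √(0.0² + 2.3²) ≈ 2.3 units.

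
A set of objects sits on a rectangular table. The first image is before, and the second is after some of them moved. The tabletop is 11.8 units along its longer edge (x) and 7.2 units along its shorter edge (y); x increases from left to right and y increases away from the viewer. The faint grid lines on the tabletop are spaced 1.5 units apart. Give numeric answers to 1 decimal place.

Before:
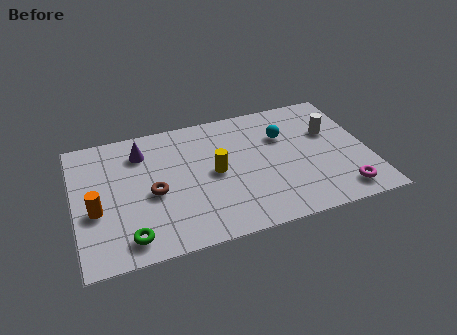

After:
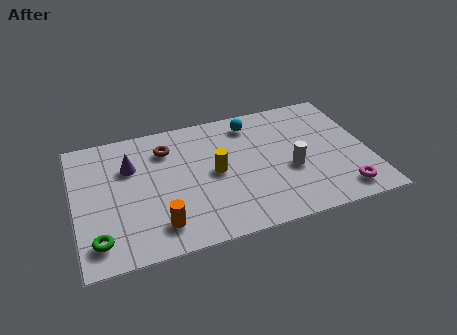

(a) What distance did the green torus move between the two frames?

1.2

The green torus was near (2.0, 1.1) before and (0.8, 1.3) after, so it travelled √(1.2² + 0.2²) ≈ 1.2 units.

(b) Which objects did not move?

the yellow cylinder and the magenta torus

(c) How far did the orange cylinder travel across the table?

2.8

The orange cylinder was near (0.8, 2.9) before and (3.2, 1.4) after, so it travelled √(2.4² + 1.5²) ≈ 2.8 units.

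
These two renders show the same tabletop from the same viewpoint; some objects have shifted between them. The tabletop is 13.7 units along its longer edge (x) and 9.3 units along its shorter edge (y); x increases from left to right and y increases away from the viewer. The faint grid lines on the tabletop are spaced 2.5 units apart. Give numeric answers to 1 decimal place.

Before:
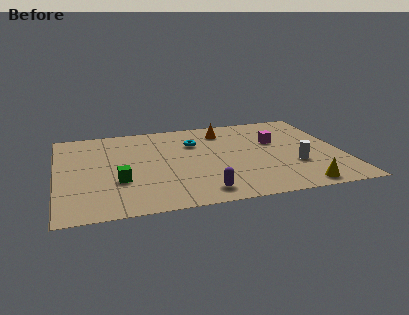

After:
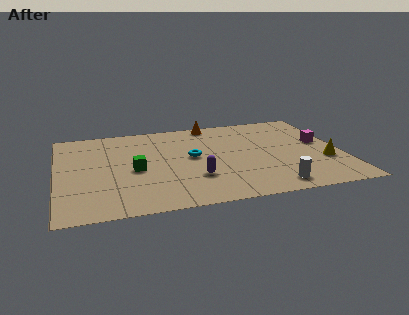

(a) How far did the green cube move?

1.3

From (2.9, 3.2) to (3.7, 4.2), the green cube covered √(0.8² + 1.0²) ≈ 1.3 units.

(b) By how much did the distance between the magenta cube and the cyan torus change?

+2.3

The distance was about 4.0 in the first image and 6.3 in the second, so they moved 2.3 units further apart.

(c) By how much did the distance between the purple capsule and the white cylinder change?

-1.0

The distance was about 4.9 in the first image and 3.9 in the second, so they moved 1.0 units closer together.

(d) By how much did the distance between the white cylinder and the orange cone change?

+2.3

They were about 5.4 units apart before and 7.7 after — 2.3 units further apart.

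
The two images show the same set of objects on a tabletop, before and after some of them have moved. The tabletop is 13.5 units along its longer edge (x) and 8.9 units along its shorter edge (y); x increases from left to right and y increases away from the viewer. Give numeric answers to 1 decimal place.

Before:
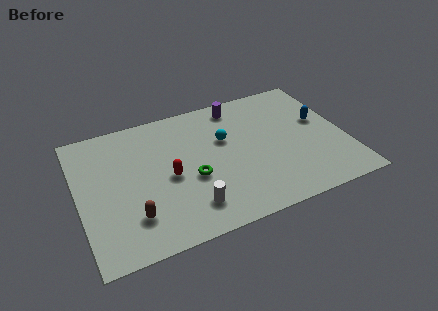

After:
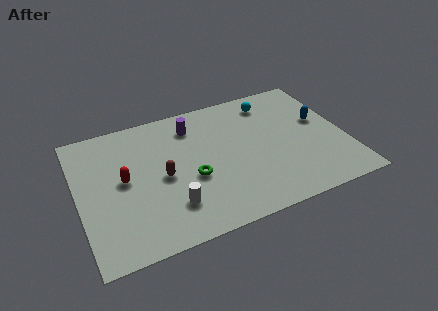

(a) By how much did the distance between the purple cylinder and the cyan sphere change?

+1.8

They were about 2.3 units apart before and 4.1 after — 1.8 units further apart.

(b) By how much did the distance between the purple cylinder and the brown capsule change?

-4.7

Before: roughly 8.1 units apart; after: 3.4. That's 4.7 units closer together.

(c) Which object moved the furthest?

the cyan sphere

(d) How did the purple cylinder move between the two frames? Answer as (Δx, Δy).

(-2.4, -0.6)

The purple cylinder started near (8.4, 7.7) and ended near (6.0, 7.1).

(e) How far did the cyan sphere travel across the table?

3.2

The cyan sphere moved from about (7.5, 5.6) to (10.1, 7.4), a distance of √(2.6² + 1.8²) ≈ 3.2.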